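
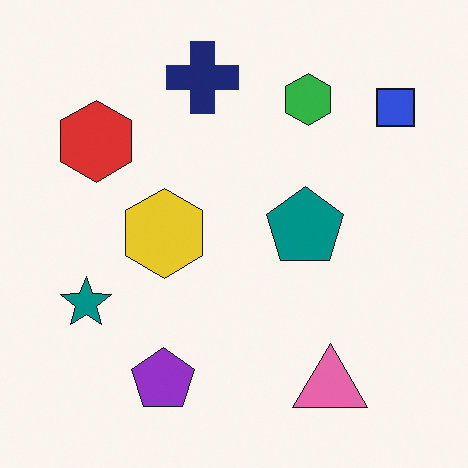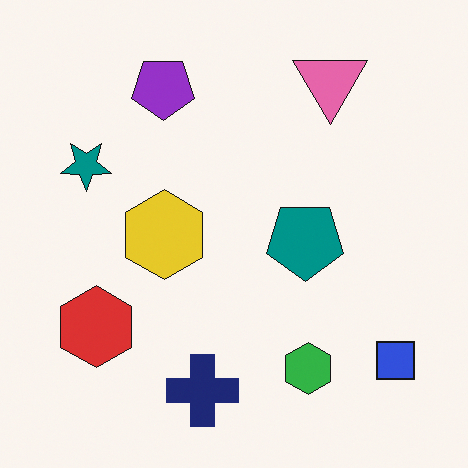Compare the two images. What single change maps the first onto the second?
It was flipped vertically (top ↔ bottom).

The navy cross is in the top of the first image and the bottom of the second — shapes on opposite sides of the horizontal midline have swapped in a mirror flip.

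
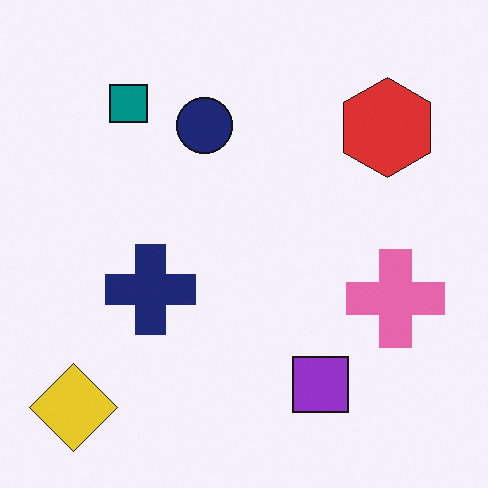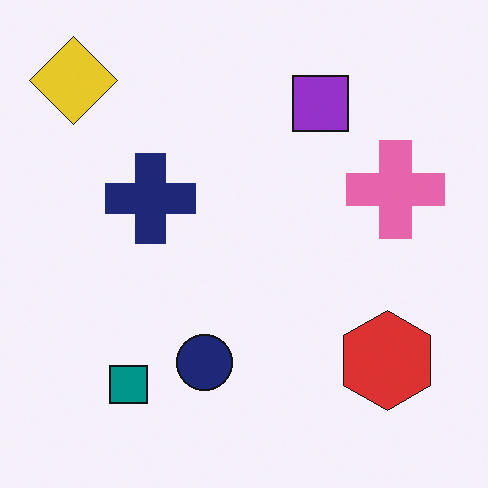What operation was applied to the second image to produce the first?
It was flipped vertically (top ↔ bottom).

The yellow diamond is in the top-left of the second image and the bottom-left of the first — shapes on opposite sides of the horizontal midline have swapped in a mirror flip.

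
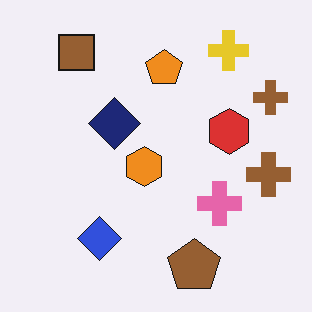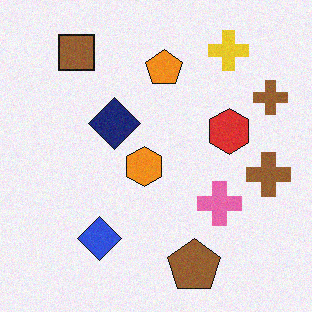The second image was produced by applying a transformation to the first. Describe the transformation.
Degraded with a light layer of grain.

Random speckle covers the whole image, including the flat background.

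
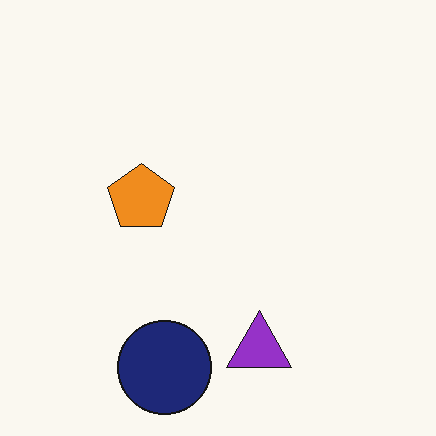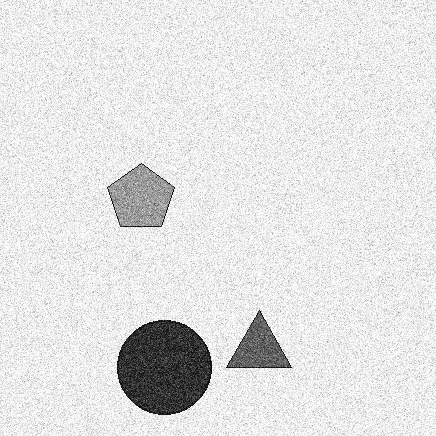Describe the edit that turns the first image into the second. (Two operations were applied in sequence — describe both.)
The second image is the first degraded with heavy additive noise, then converted to grayscale.

Random speckle covers the whole image, including the flat background. All color is removed — every shape is now a shade of grey.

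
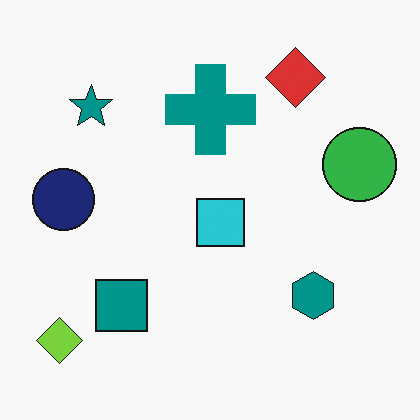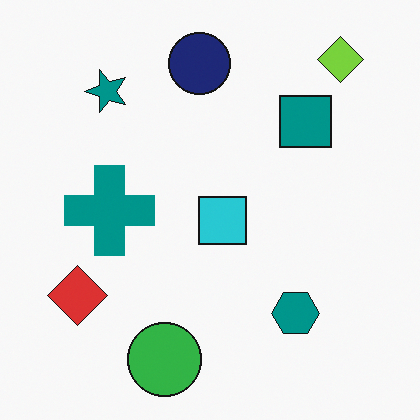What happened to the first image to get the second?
It was transposed (reflected across the top-left ↔ bottom-right diagonal).

Shapes have swapped their row and column positions — what was in the top-right is now in the bottom-left — a diagonal reflection.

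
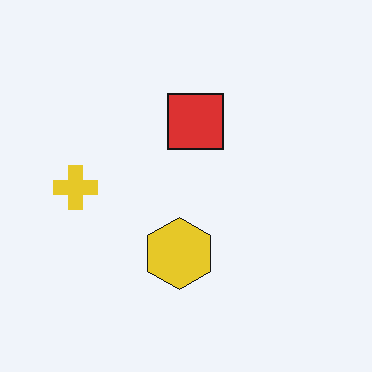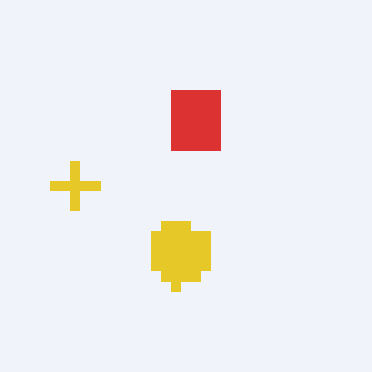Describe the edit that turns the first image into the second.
The second image is the first heavily pixelated into large blocks.

Shapes are reduced to large square blocks; fine edges and outlines are lost — a downscale-then-upscale (mosaic) effect.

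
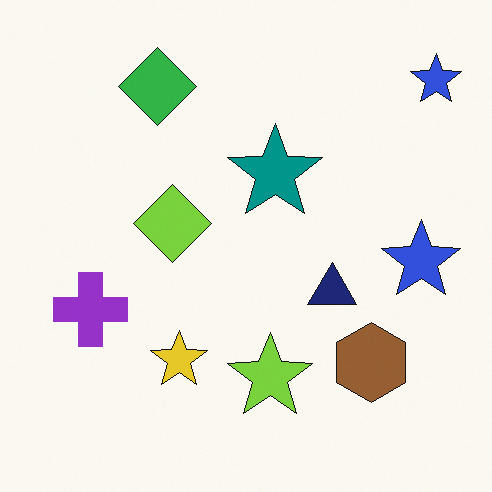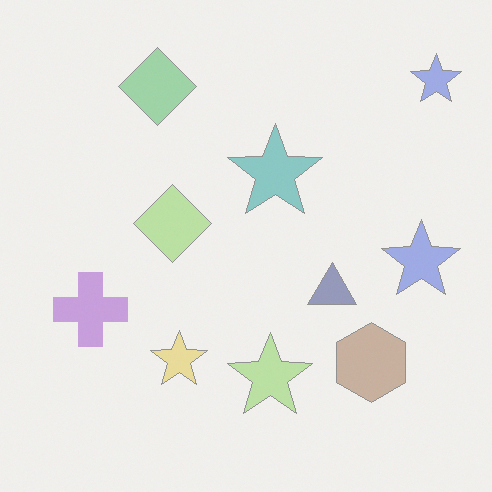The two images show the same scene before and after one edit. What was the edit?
The image was washed out (contrast reduced).

Tones are pushed toward mid-grey across the whole image — a global contrast change.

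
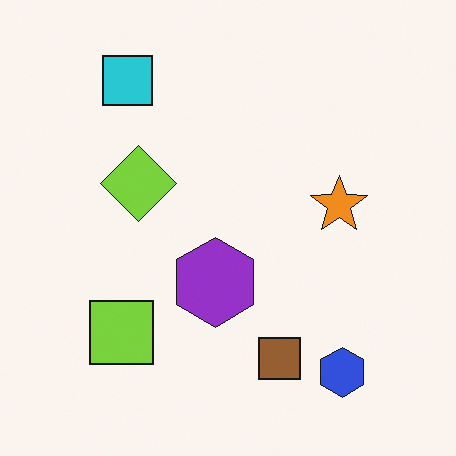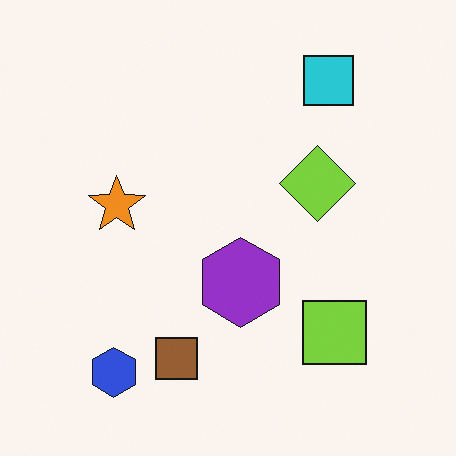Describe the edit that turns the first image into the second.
The transformation is: flipped horizontally (left ↔ right).

The blue hexagon is in the bottom-right of the first image and the bottom-left of the second — shapes on opposite sides of the vertical midline have swapped in a mirror flip.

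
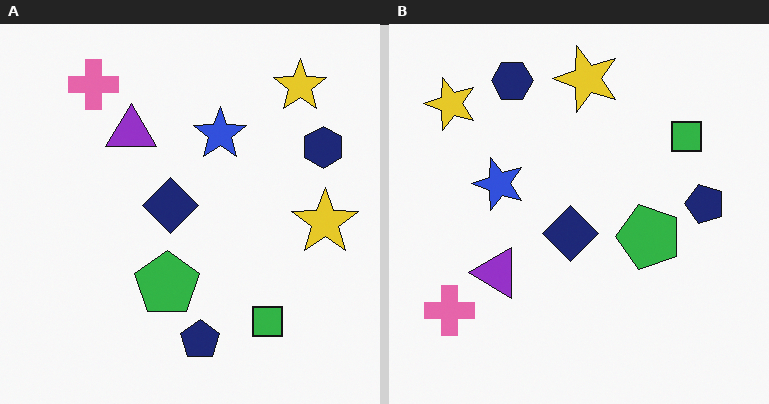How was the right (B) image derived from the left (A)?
This is the original image rotated 90° counter-clockwise.

The pink cross sits in the top-left of the left (A) image and the bottom-left of the right (B) — consistent with a whole-image 90° counter-clockwise rotation.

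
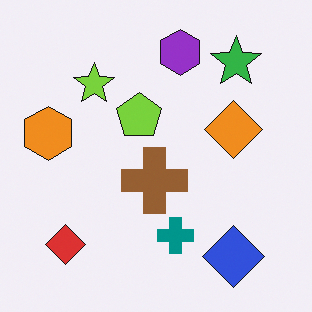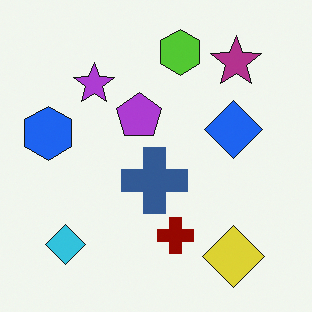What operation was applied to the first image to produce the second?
It was hue-shifted through roughly half the color wheel.

Every shape's color has rotated by the same amount around the hue wheel — a uniform hue shift.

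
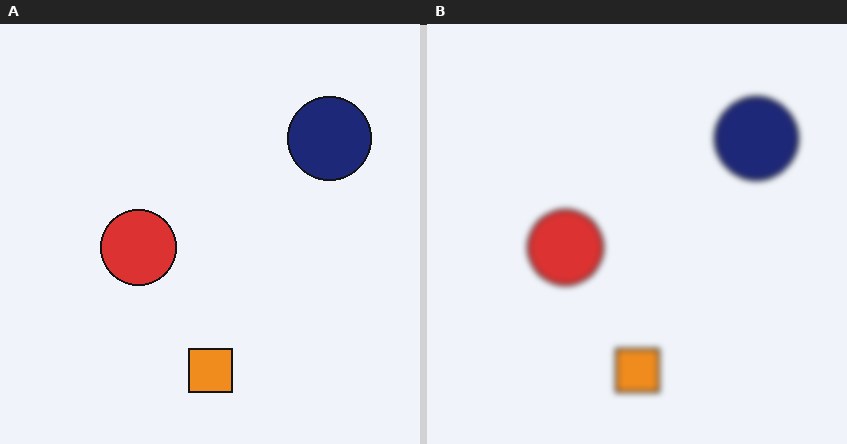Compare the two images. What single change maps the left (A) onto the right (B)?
Noticeably gaussian-blurred.

Shape edges and outlines are uniformly softened across the whole image.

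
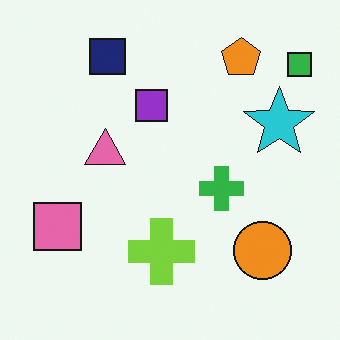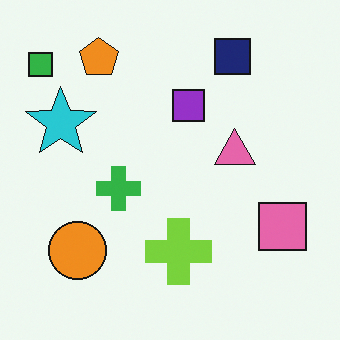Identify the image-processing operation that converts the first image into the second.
It was flipped horizontally (left ↔ right).

The green square is in the top-right of the first image and the top-left of the second — shapes on opposite sides of the vertical midline have swapped in a mirror flip.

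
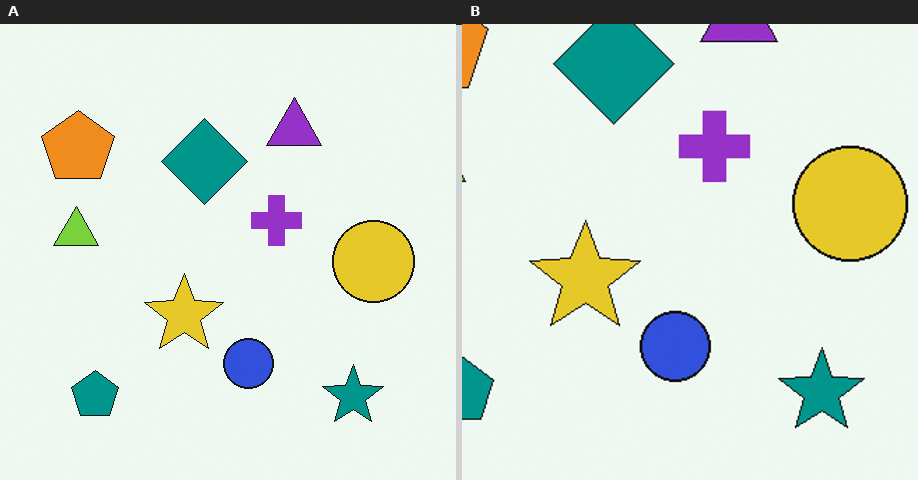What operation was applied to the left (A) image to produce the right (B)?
The image was cropped to a modestly smaller region and rescaled.

The visible shapes are larger and the field of view is narrower; shapes near the original edges may be partly or wholly outside the frame — a crop-and-rescale.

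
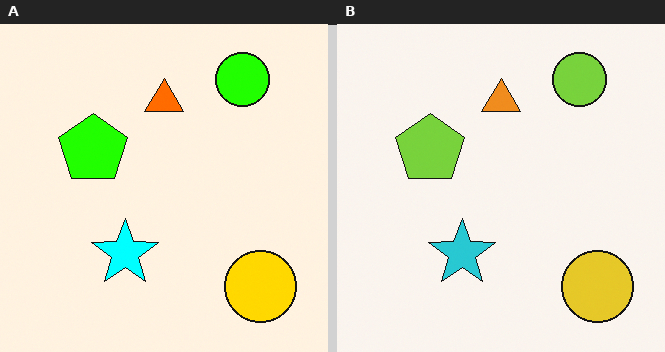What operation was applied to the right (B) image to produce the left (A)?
The transformation is: made much more vivid (saturation change).

All colors are more vivid — a global saturation change.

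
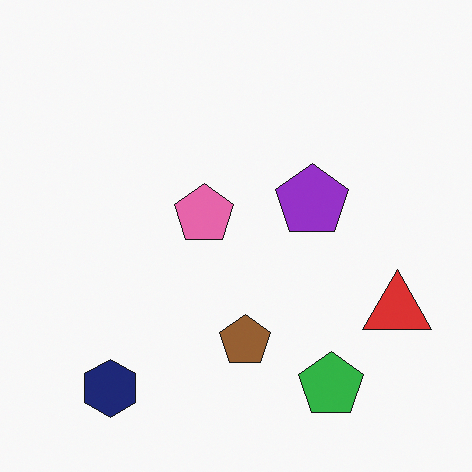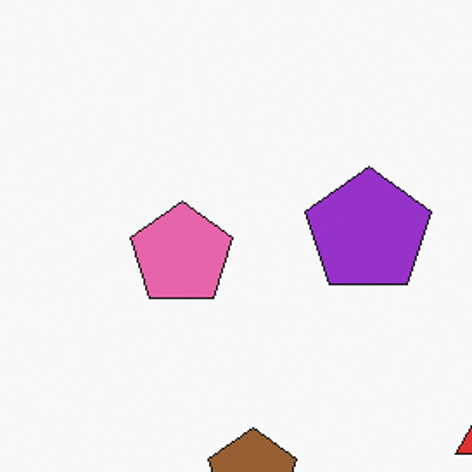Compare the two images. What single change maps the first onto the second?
The second image is the first cropped tightly and scaled back up.

The visible shapes are larger and the field of view is narrower; shapes near the original edges may be partly or wholly outside the frame — a crop-and-rescale.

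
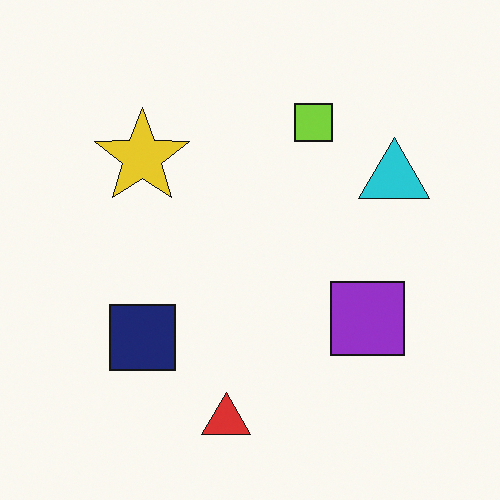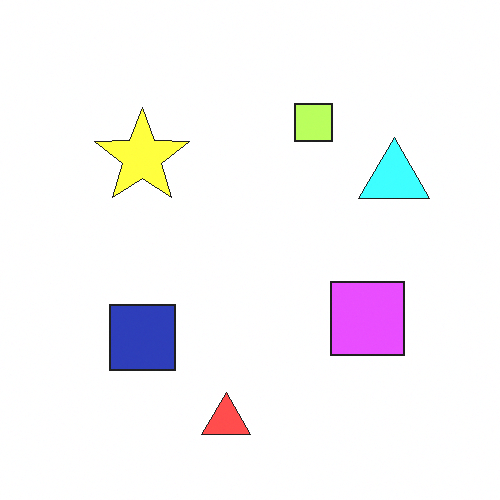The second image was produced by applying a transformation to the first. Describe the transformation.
The transformation is: noticeably brightened.

Every pixel — background and shapes alike — is uniformly brightened.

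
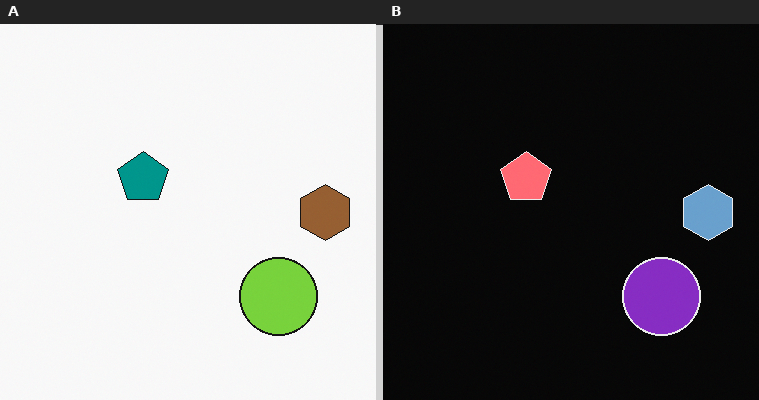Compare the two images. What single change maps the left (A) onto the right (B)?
It was color-inverted (negative).

The light background has become dark and every shape's color is its complement — a photographic negative.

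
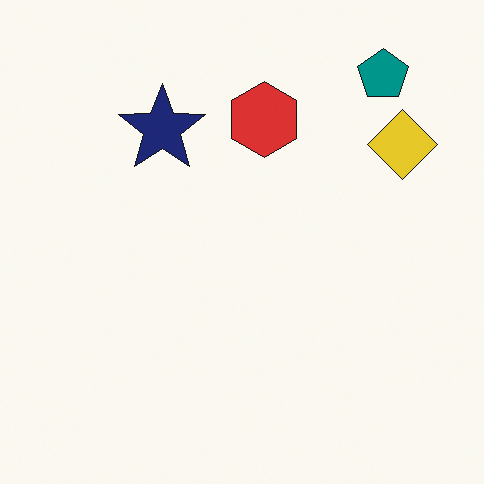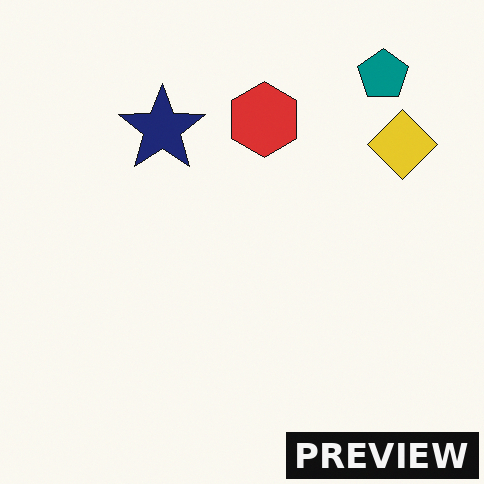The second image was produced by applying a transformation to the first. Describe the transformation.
The transformation is: watermarked with the text "PREVIEW" in the lower-right corner.

A dark label reading "PREVIEW" appears in the lower-right corner.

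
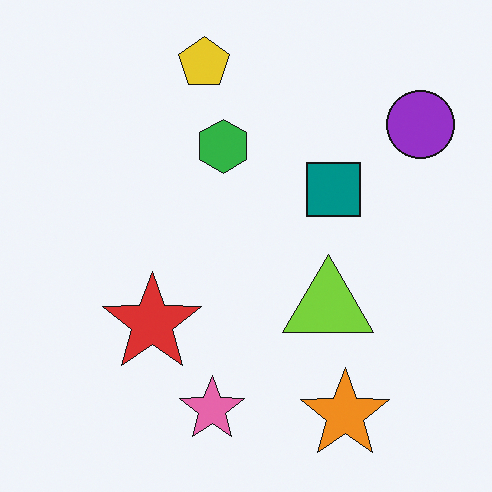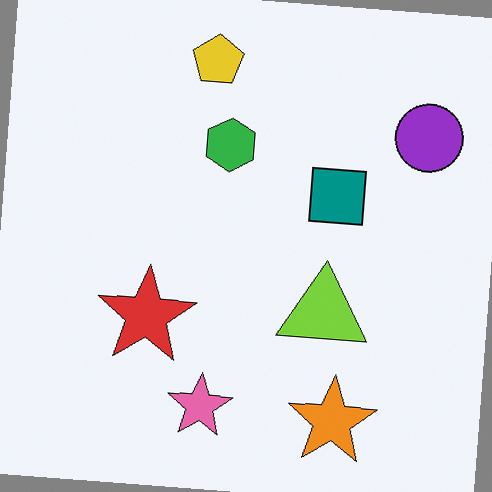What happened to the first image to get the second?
The transformation is: rotated clockwise by a few degrees.

Every shape is tilted by the same angle and the image corners show triangular fill wedges — a whole-image rotation by a non-right angle.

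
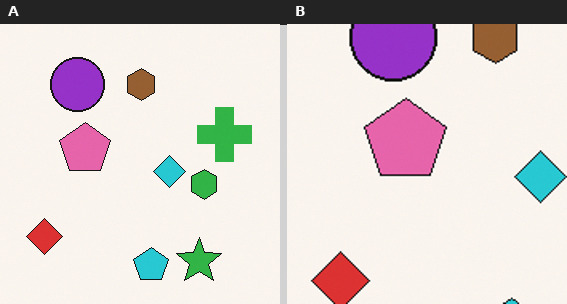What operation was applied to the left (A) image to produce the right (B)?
The right (B) image is the left (A) cropped to a modestly smaller region and rescaled.

The visible shapes are larger and the field of view is narrower; shapes near the original edges may be partly or wholly outside the frame — a crop-and-rescale.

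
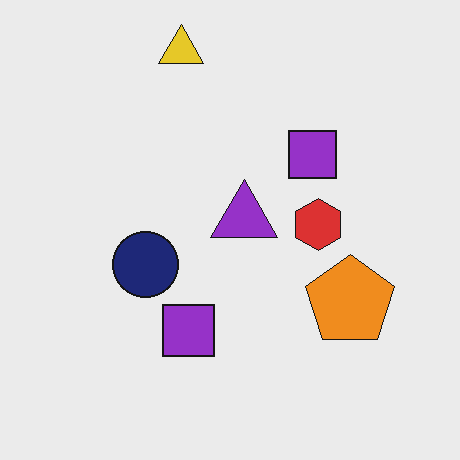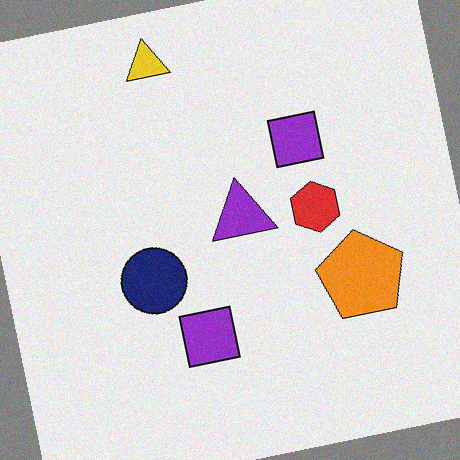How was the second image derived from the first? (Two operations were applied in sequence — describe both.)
It was rotated counter-clockwise by a few degrees, then degraded with a light layer of grain.

Every shape is tilted by the same angle and the image corners show triangular fill wedges — a whole-image rotation by a non-right angle. Random speckle covers the whole image, including the flat background.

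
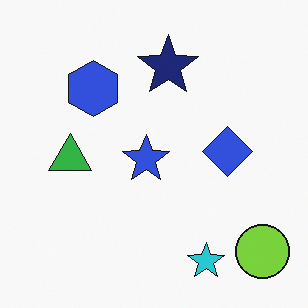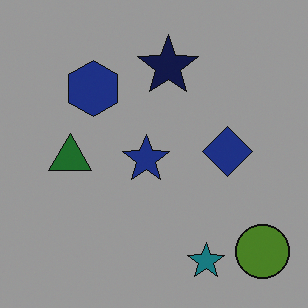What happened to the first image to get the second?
This is the original image substantially darkened.

Every pixel — background and shapes alike — is uniformly darkened.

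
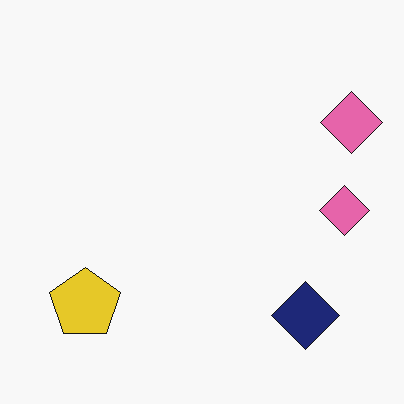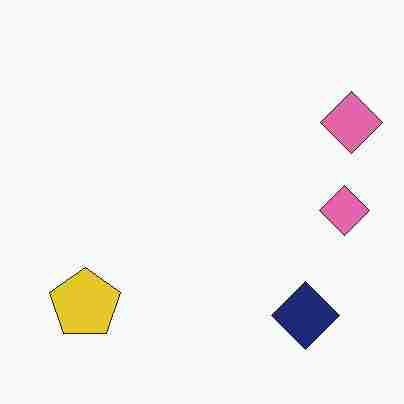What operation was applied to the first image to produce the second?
The image was heavily JPEG-compressed with obvious blocking artifacts.

Blocky 8×8 compression artifacts appear around shape edges and the flat background shows ringing — characteristic JPEG degradation.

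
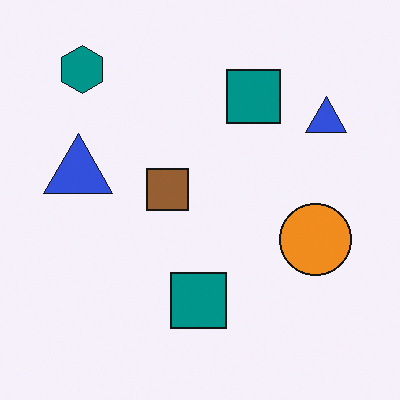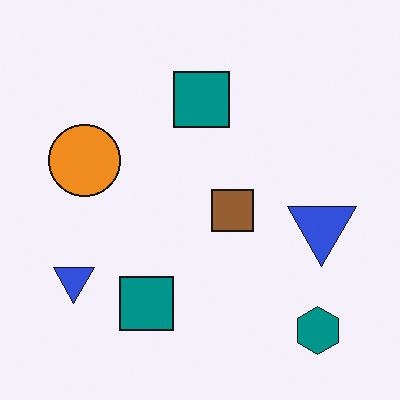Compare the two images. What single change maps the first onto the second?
This is the original image rotated 180°.

The teal hexagon sits in the top-left of the first image and the bottom-right of the second — consistent with a whole-image 180° rotation.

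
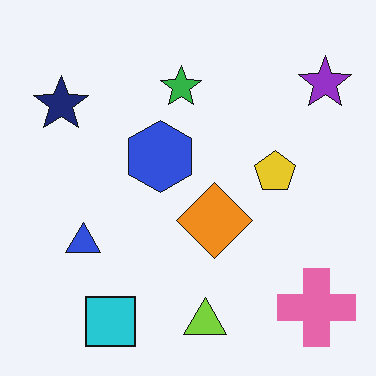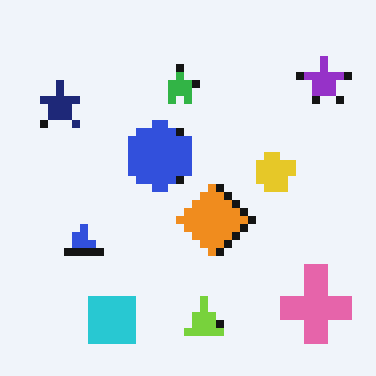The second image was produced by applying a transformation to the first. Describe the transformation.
The image was pixelated into visible square blocks.

Shapes are reduced to large square blocks; fine edges and outlines are lost — a downscale-then-upscale (mosaic) effect.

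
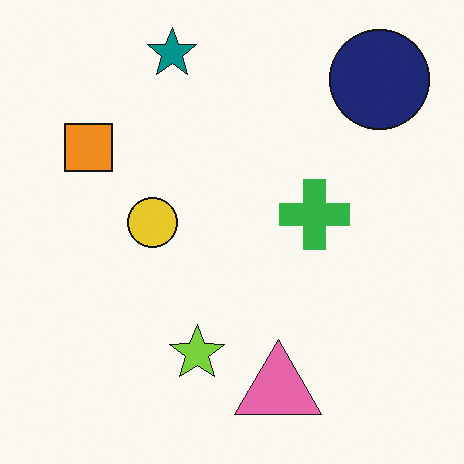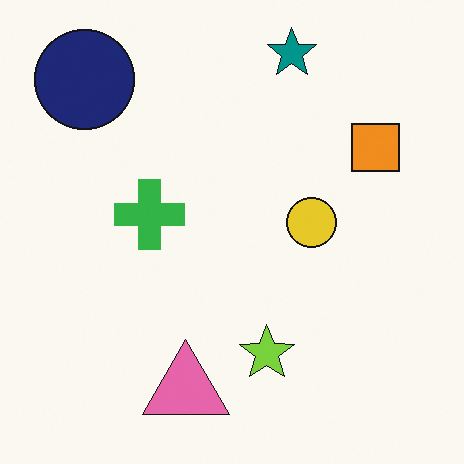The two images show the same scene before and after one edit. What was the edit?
This is the original image flipped horizontally (left ↔ right).

The navy circle is in the top-right of the first image and the top-left of the second — shapes on opposite sides of the vertical midline have swapped in a mirror flip.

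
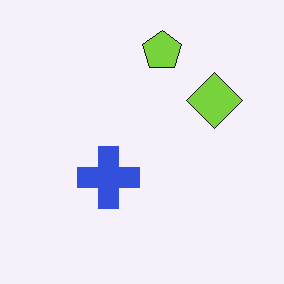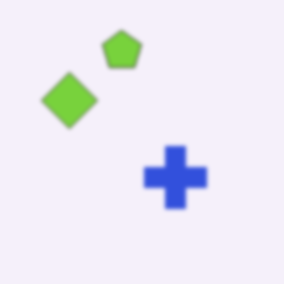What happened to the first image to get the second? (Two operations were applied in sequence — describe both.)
The image was slightly softened, then flipped horizontally (left ↔ right).

Shape edges and outlines are uniformly softened across the whole image. The lime diamond is in the right of the first image and the left of the second — shapes on opposite sides of the vertical midline have swapped in a mirror flip.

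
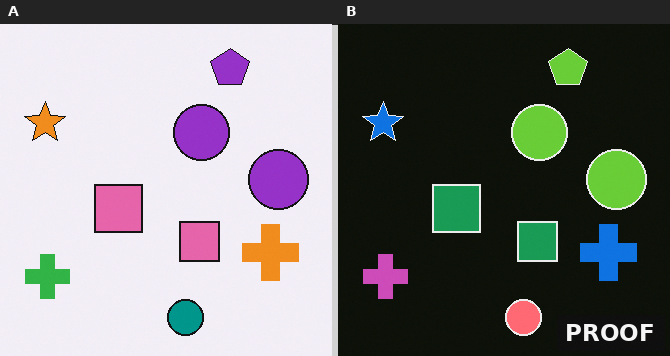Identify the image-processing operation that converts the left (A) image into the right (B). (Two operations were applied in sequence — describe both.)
It was color-inverted (negative), then watermarked with the text "PROOF" in the lower-right corner.

The light background has become dark and every shape's color is its complement — a photographic negative. A dark label reading "PROOF" appears in the lower-right corner.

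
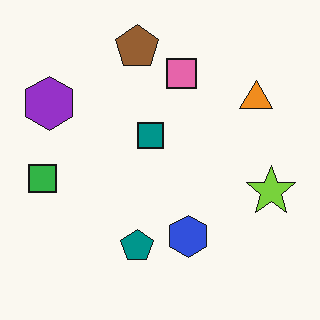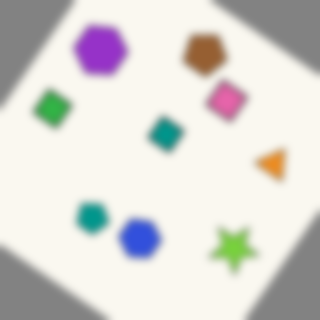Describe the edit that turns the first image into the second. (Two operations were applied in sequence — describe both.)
Rotated clockwise by a large amount — several tens of degrees, then noticeably gaussian-blurred.

Every shape is tilted by the same angle and the image corners show triangular fill wedges — a whole-image rotation by a non-right angle. Shape edges and outlines are uniformly softened across the whole image.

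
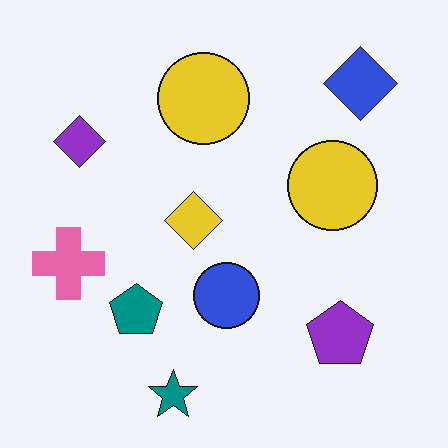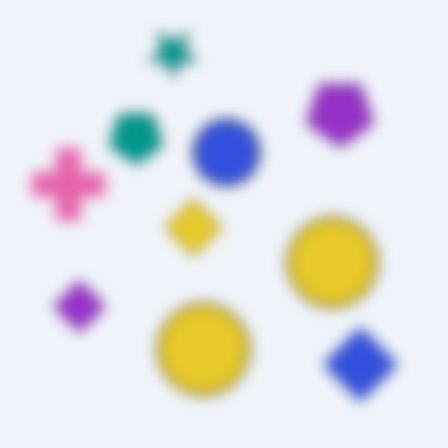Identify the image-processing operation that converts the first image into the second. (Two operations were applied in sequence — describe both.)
The second image is the first heavily blurred, then flipped vertically (top ↔ bottom).

Shape edges and outlines are uniformly softened across the whole image. The teal star is in the bottom of the first image and the top of the second — shapes on opposite sides of the horizontal midline have swapped in a mirror flip.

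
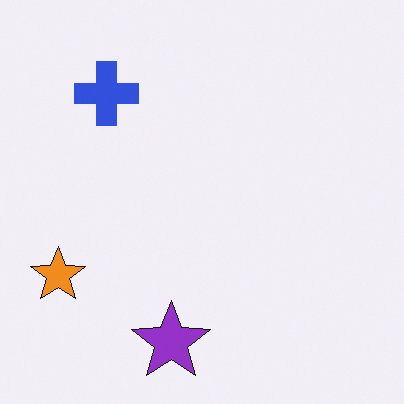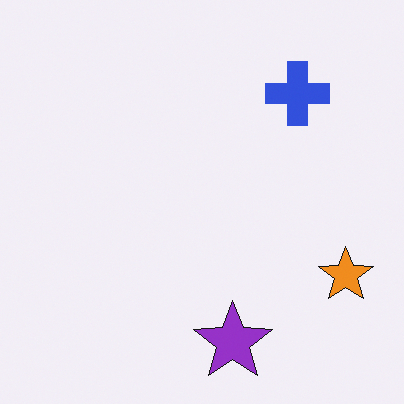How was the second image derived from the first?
The transformation is: flipped horizontally (left ↔ right).

The orange star is in the bottom-left of the first image and the bottom-right of the second — shapes on opposite sides of the vertical midline have swapped in a mirror flip.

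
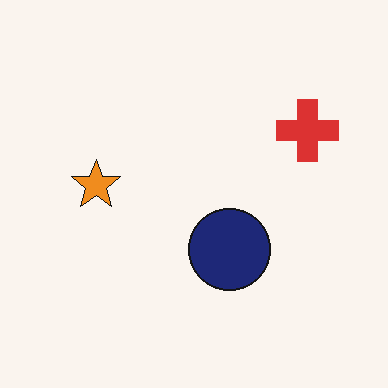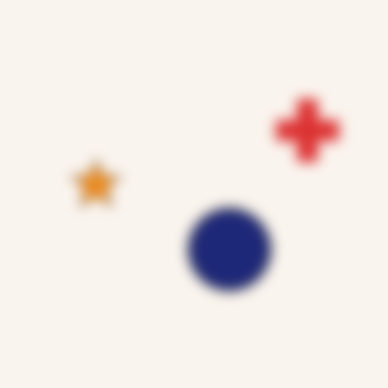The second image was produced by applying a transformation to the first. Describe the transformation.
The image was strongly gaussian-blurred.

Shape edges and outlines are uniformly softened across the whole image.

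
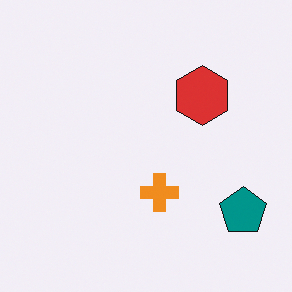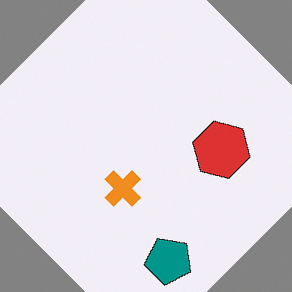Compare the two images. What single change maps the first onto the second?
The transformation is: rotated clockwise by a large amount — several tens of degrees.

Every shape is tilted by the same angle and the image corners show triangular fill wedges — a whole-image rotation by a non-right angle.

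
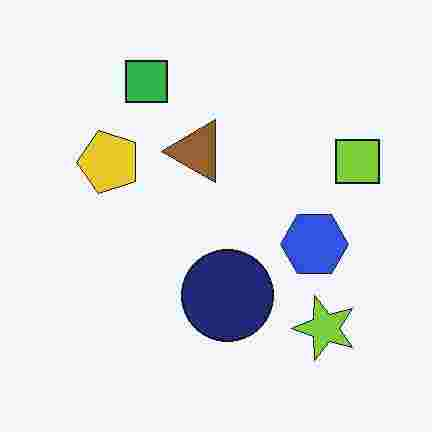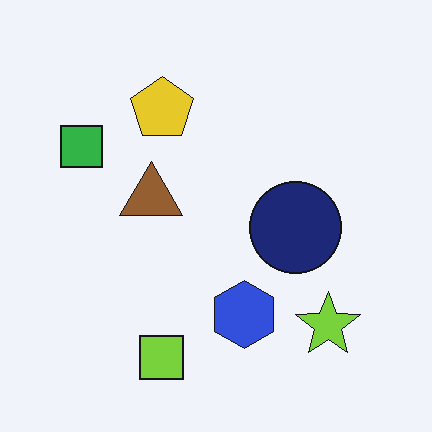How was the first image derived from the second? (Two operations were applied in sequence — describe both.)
Transposed (reflected across the top-left ↔ bottom-right diagonal), then heavily JPEG-compressed with obvious blocking artifacts.

Shapes have swapped their row and column positions — what was in the top-right is now in the bottom-left — a diagonal reflection. Blocky 8×8 compression artifacts appear around shape edges and the flat background shows ringing — characteristic JPEG degradation.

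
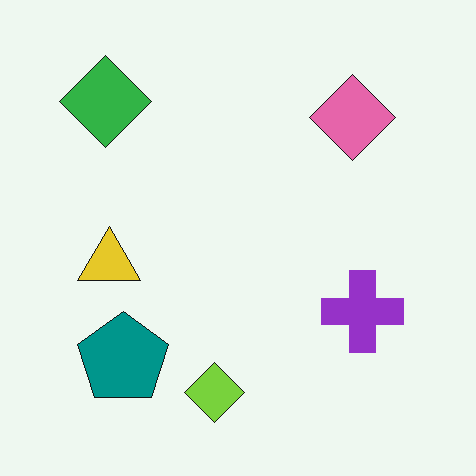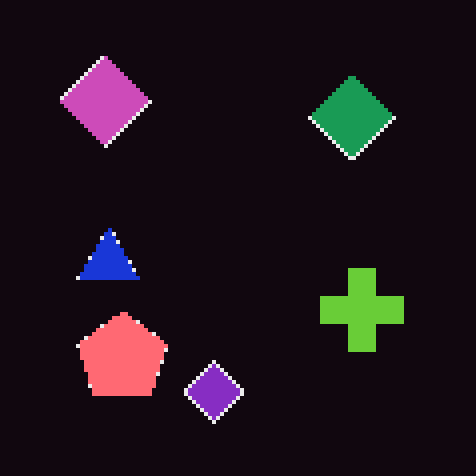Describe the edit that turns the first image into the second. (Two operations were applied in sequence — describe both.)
The transformation is: color-inverted (negative), then lightly pixelated (a mild mosaic effect).

The light background has become dark and every shape's color is its complement — a photographic negative. Shapes are reduced to large square blocks; fine edges and outlines are lost — a downscale-then-upscale (mosaic) effect.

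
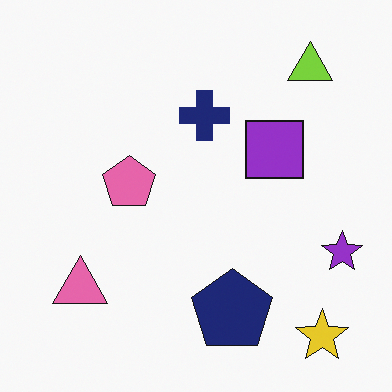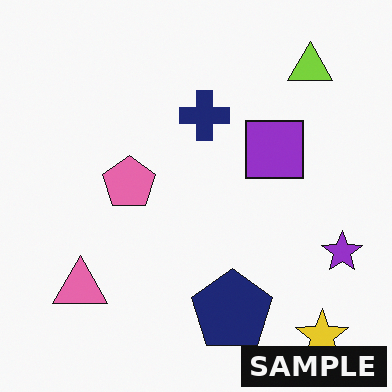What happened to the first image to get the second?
The second image is the first watermarked with the text "SAMPLE" in the lower-right corner.

A dark label reading "SAMPLE" appears in the lower-right corner.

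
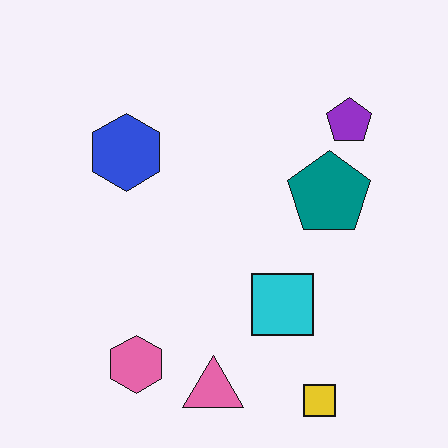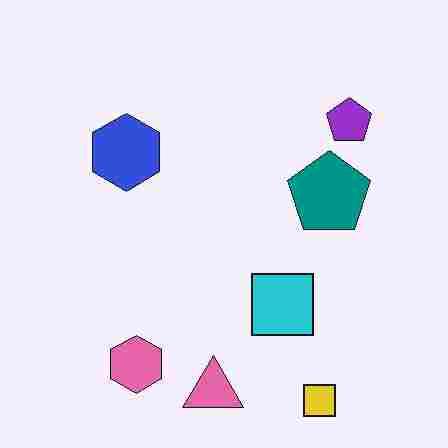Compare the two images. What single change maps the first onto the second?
This is the original image heavily JPEG-compressed with obvious blocking artifacts.

Blocky 8×8 compression artifacts appear around shape edges and the flat background shows ringing — characteristic JPEG degradation.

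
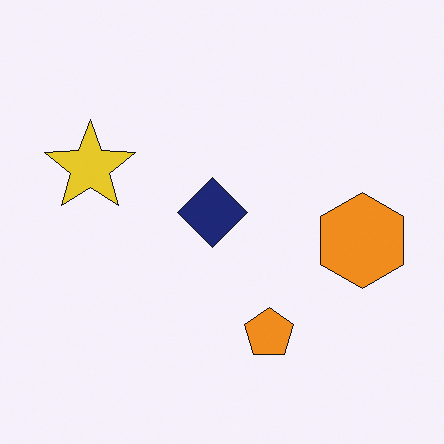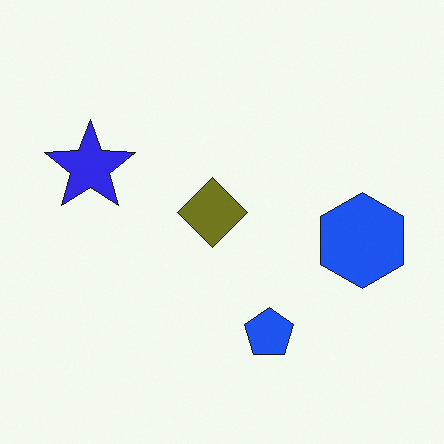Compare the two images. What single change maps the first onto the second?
Hue-shifted by a large amount.

Every shape's color has rotated by the same amount around the hue wheel — a uniform hue shift.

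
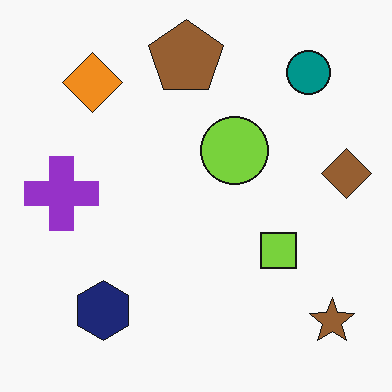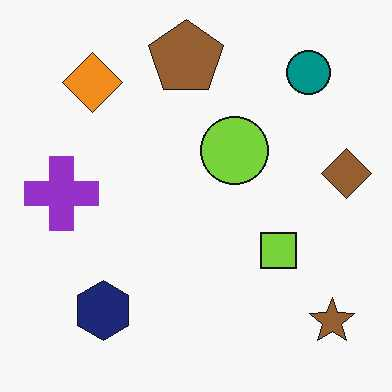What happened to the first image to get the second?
JPEG-compressed with visible artifacts.

Blocky 8×8 compression artifacts appear around shape edges and the flat background shows ringing — characteristic JPEG degradation.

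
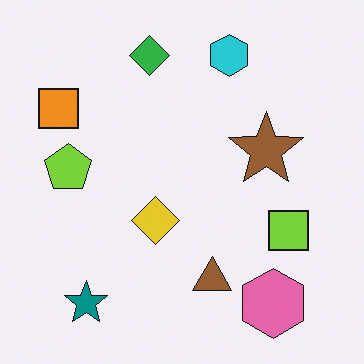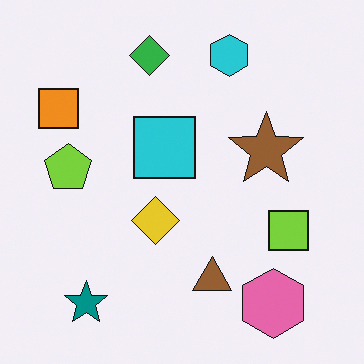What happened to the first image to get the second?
The transformation is: overlaid with an additional cyan square.

A cyan square appears in the second image that is absent from the first.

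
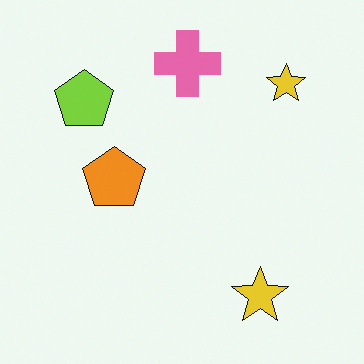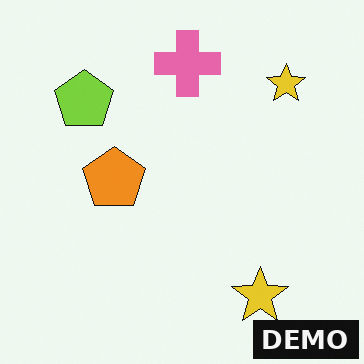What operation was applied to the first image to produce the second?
The image was watermarked with the text "DEMO" in the lower-right corner.

A dark label reading "DEMO" appears in the lower-right corner.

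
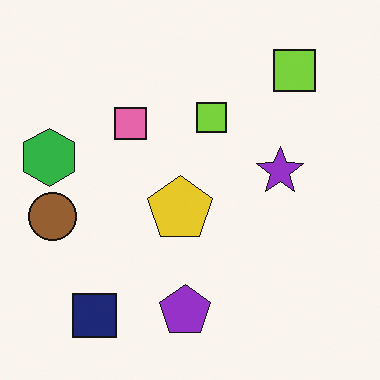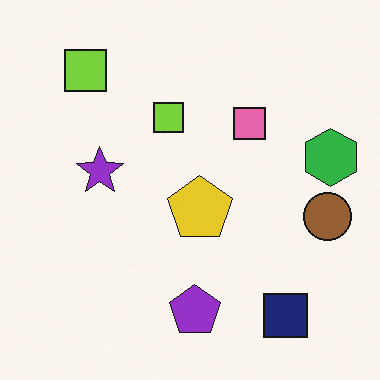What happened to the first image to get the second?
It was flipped horizontally (left ↔ right).

The green hexagon is in the left of the first image and the right of the second — shapes on opposite sides of the vertical midline have swapped in a mirror flip.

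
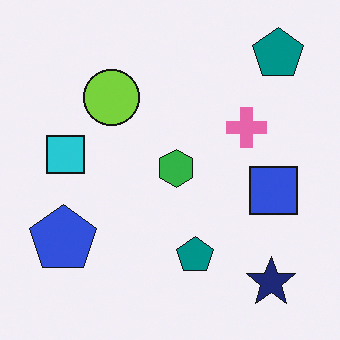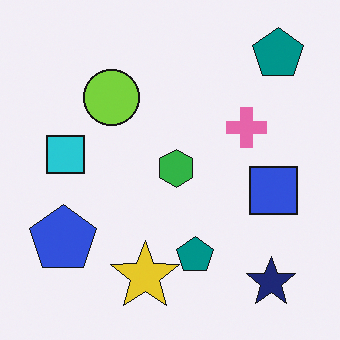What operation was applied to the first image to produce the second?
The second image is the first overlaid with an additional yellow star.

A yellow star appears in the second image that is absent from the first.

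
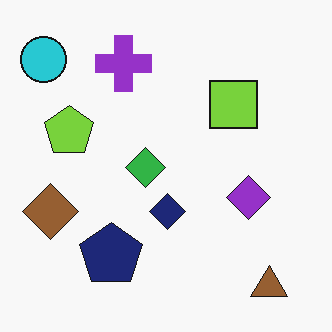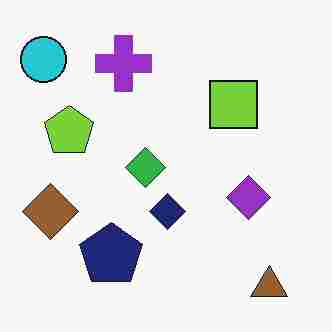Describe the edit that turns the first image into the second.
This is the original image degraded with heavy JPEG compression.

Blocky 8×8 compression artifacts appear around shape edges and the flat background shows ringing — characteristic JPEG degradation.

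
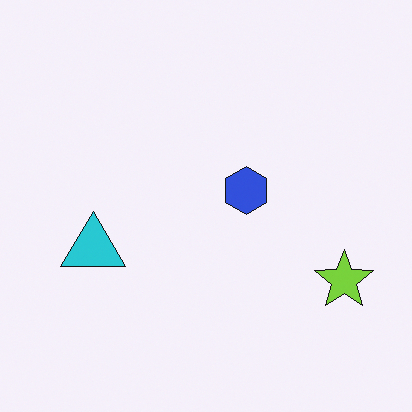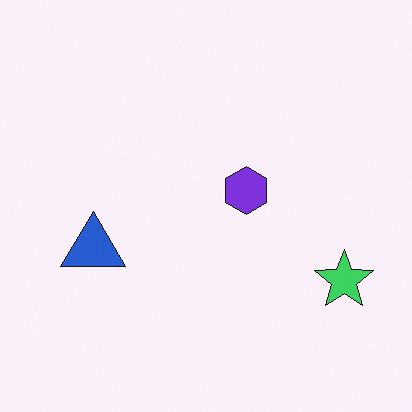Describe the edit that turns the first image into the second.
Hue-shifted by a small amount.

Every shape's color has rotated by the same amount around the hue wheel — a uniform hue shift.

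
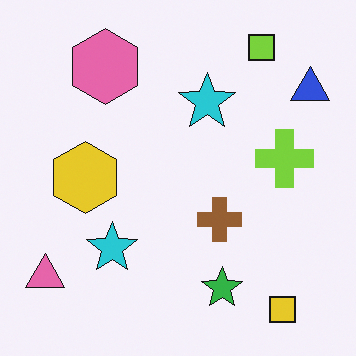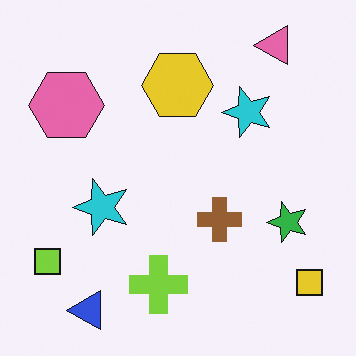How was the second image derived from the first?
This is the original image transposed (reflected across the top-left ↔ bottom-right diagonal).

Shapes have swapped their row and column positions — what was in the top-right is now in the bottom-left — a diagonal reflection.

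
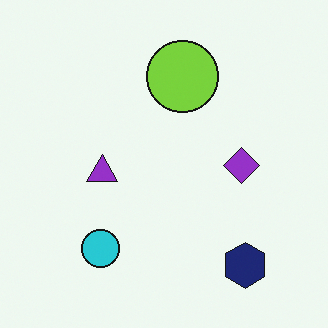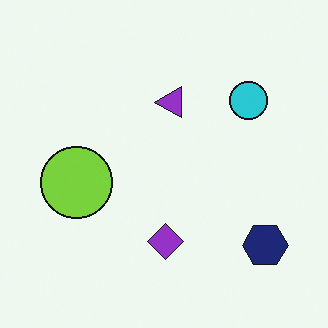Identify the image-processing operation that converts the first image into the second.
It was transposed (reflected across the top-left ↔ bottom-right diagonal).

Shapes have swapped their row and column positions — what was in the top-right is now in the bottom-left — a diagonal reflection.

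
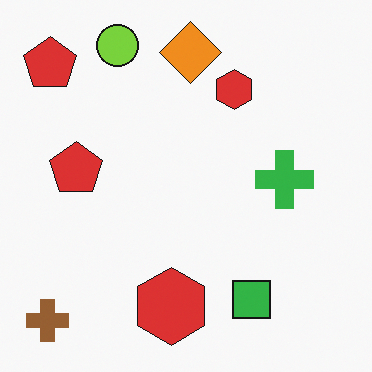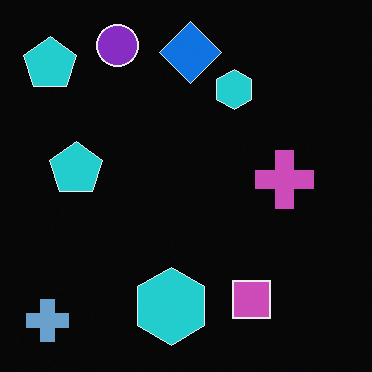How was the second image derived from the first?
The image was color-inverted (negative).

The light background has become dark and every shape's color is its complement — a photographic negative.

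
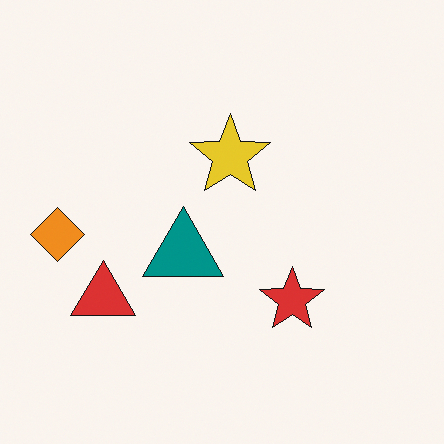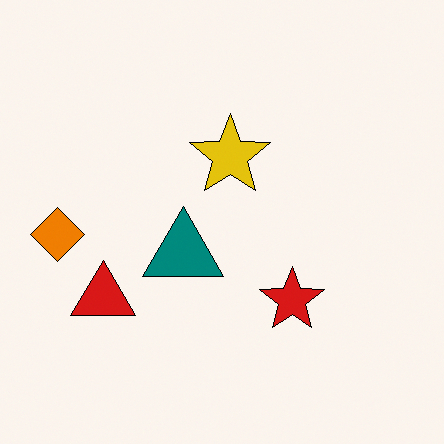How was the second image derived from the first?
The image was given slightly increased contrast.

Tones are pushed away from mid-grey across the whole image — a global contrast change.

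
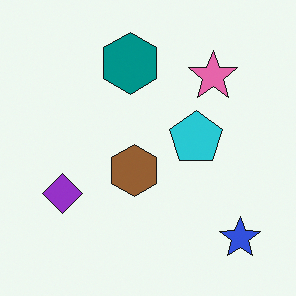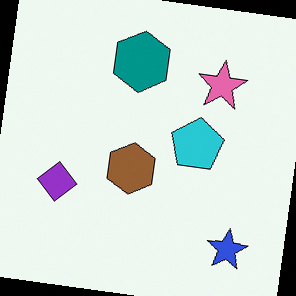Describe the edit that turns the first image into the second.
It was rotated clockwise by a slight angle.

Every shape is tilted by the same angle and the image corners show triangular fill wedges — a whole-image rotation by a non-right angle.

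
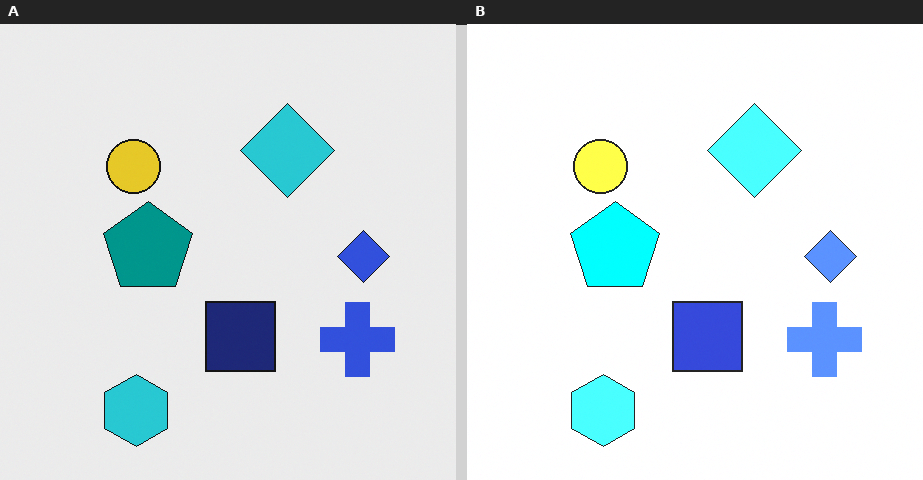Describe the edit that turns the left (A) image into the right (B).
Noticeably brightened.

Every pixel — background and shapes alike — is uniformly brightened.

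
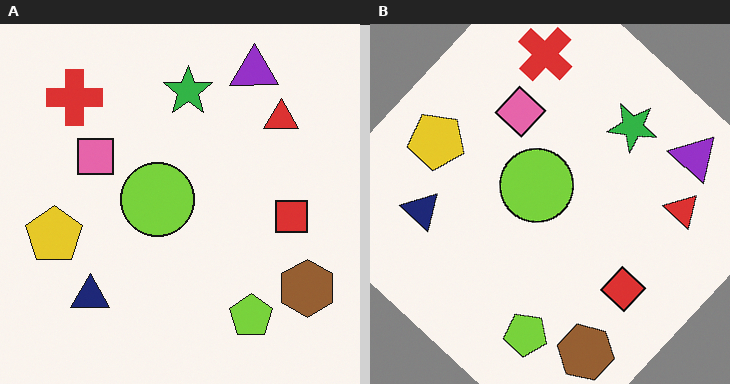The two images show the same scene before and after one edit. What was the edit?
The right (B) image is the left (A) rotated clockwise by a large amount — several tens of degrees.

Every shape is tilted by the same angle and the image corners show triangular fill wedges — a whole-image rotation by a non-right angle.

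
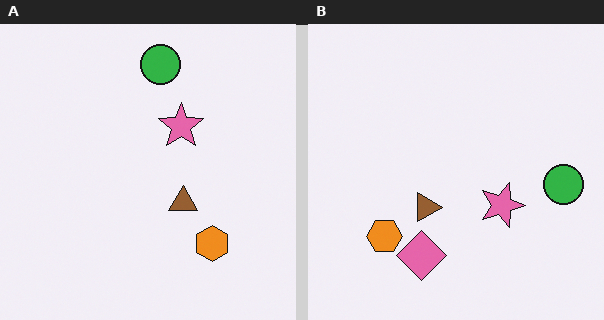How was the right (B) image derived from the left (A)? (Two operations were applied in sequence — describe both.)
This is the original image rotated 90° clockwise, then overlaid with an additional pink diamond.

The green circle sits in the top of the left (A) image and the right of the right (B) — consistent with a whole-image 90° clockwise rotation. A pink diamond appears in the right (B) image that is absent from the left (A).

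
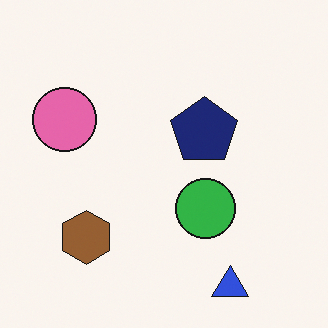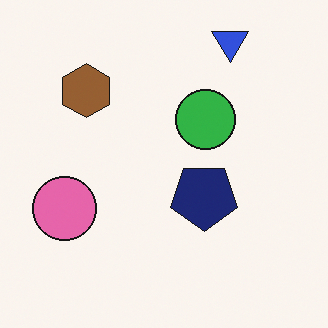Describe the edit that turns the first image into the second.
The transformation is: flipped vertically (top ↔ bottom).

The blue triangle is in the bottom-right of the first image and the top-right of the second — shapes on opposite sides of the horizontal midline have swapped in a mirror flip.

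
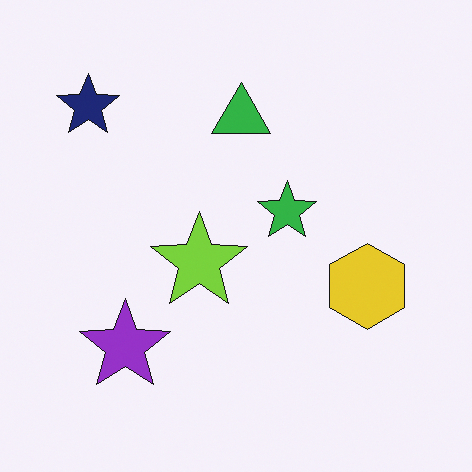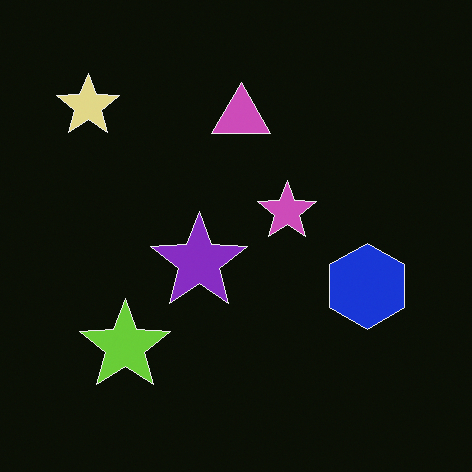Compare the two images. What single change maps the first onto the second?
It was color-inverted (negative).

The light background has become dark and every shape's color is its complement — a photographic negative.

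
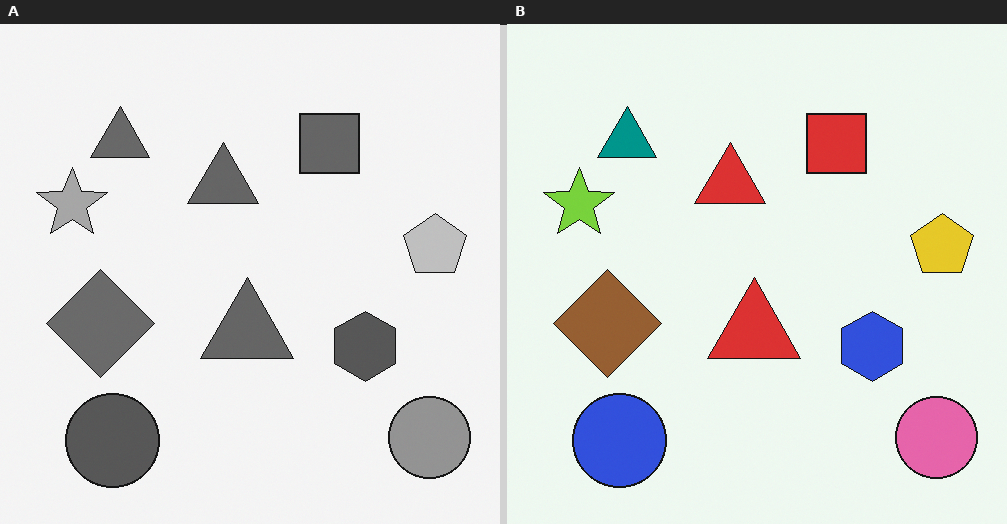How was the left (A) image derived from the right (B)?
The left (A) image is the right (B) converted to grayscale.

All color is removed — every shape is now a shade of grey.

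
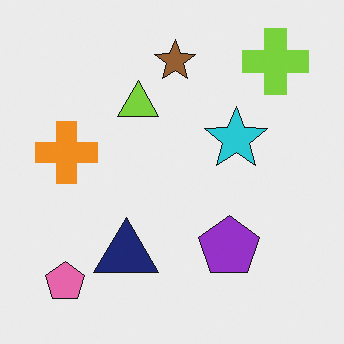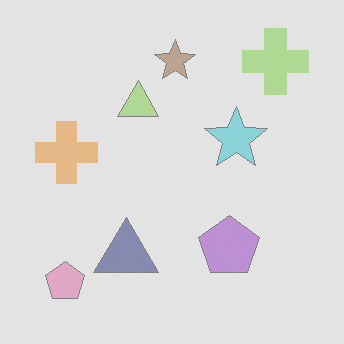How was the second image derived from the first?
Given much lower contrast.

Tones are pushed toward mid-grey across the whole image — a global contrast change.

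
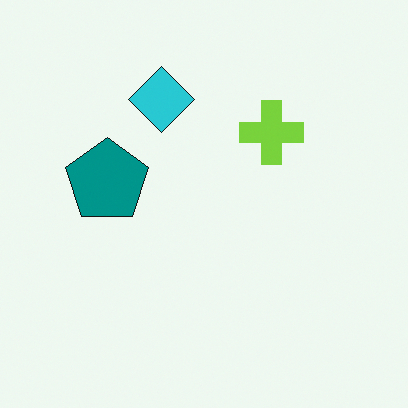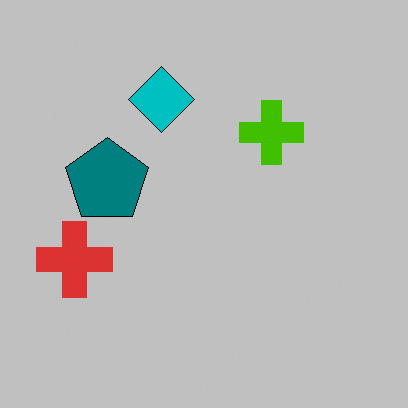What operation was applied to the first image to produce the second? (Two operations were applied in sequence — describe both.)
The image was heavily posterized to just a handful of flat colors, then overlaid with an additional red cross.

Each flat color has snapped to a coarser quantized level — most visibly, the near-white background has dropped to a flat grey. A red cross appears in the second image that is absent from the first.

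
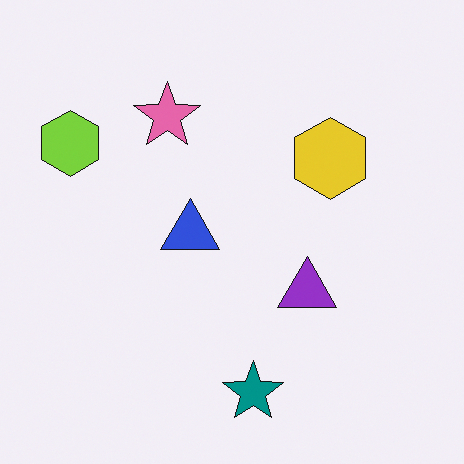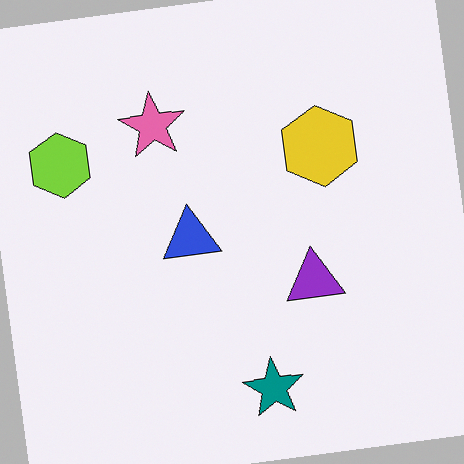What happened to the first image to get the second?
The transformation is: rotated counter-clockwise by a slight angle.

Every shape is tilted by the same angle and the image corners show triangular fill wedges — a whole-image rotation by a non-right angle.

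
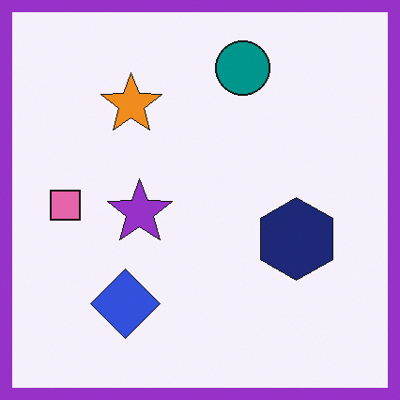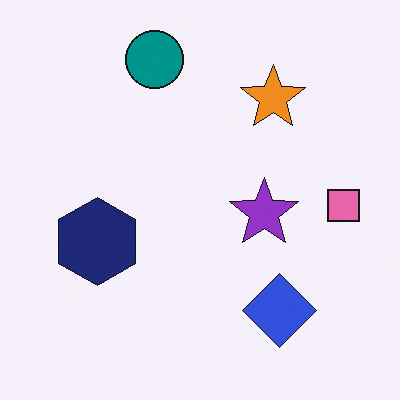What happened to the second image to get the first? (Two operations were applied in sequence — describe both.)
The transformation is: flipped horizontally (left ↔ right), then framed with a purple border.

The pink square is in the right of the second image and the left of the first — shapes on opposite sides of the vertical midline have swapped in a mirror flip. A solid purple frame runs around the edge of the first image, with the content slightly shrunk inside it.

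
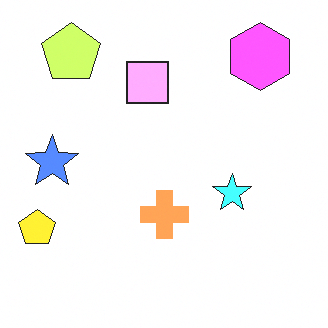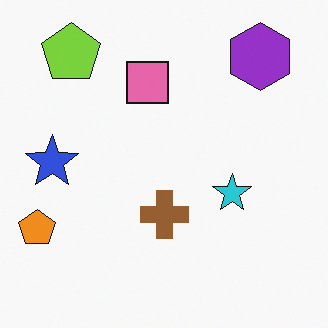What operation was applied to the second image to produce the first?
The image was noticeably brightened.

Every pixel — background and shapes alike — is uniformly brightened.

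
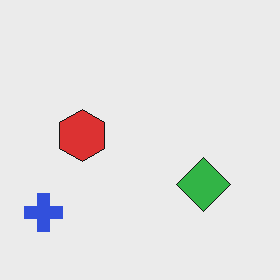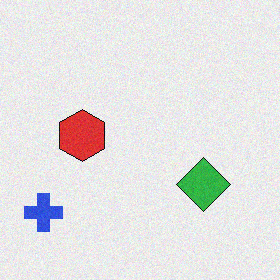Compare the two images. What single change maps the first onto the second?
It was degraded with light additive noise.

Random speckle covers the whole image, including the flat background.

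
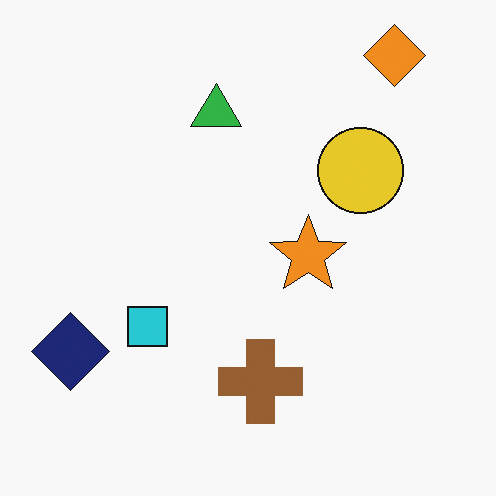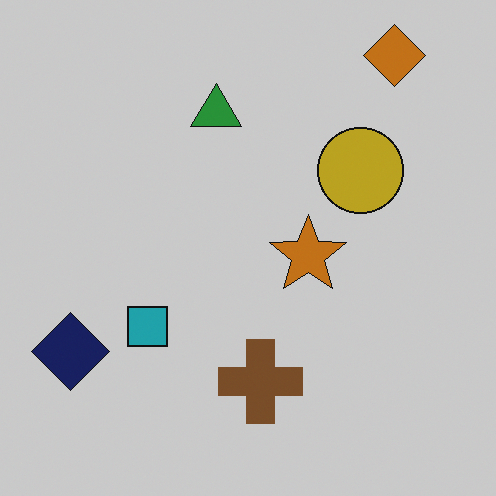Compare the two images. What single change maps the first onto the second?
The image was slightly darkened.

Every pixel — background and shapes alike — is uniformly darkened.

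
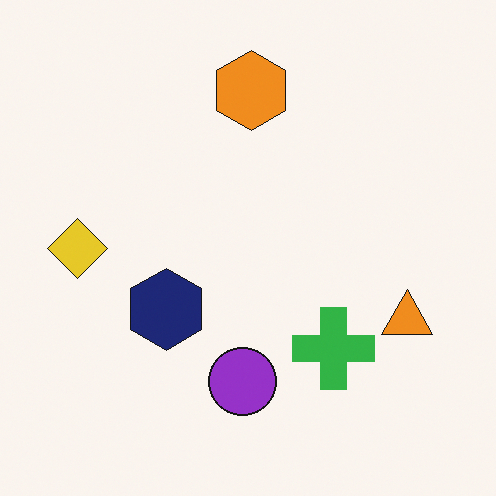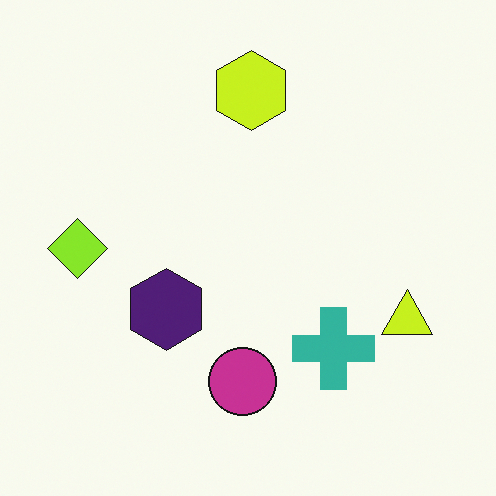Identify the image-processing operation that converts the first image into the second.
The transformation is: hue-shifted by a small amount.

Every shape's color has rotated by the same amount around the hue wheel — a uniform hue shift.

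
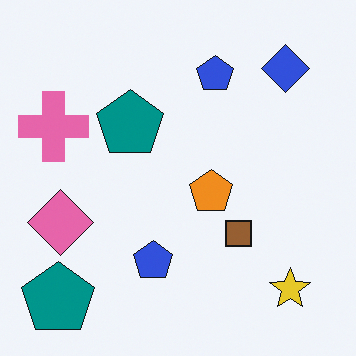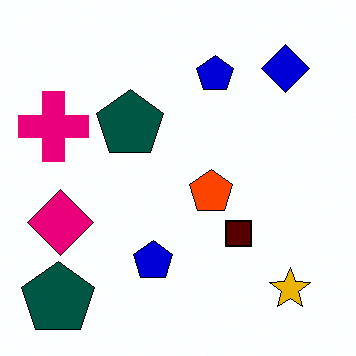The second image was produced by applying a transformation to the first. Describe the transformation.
The transformation is: boosted in contrast.

Tones are pushed away from mid-grey across the whole image — a global contrast change.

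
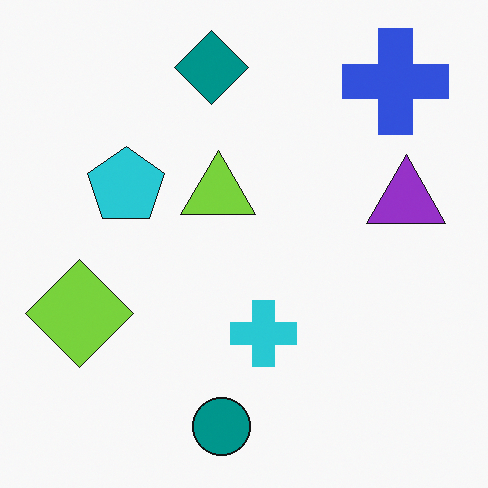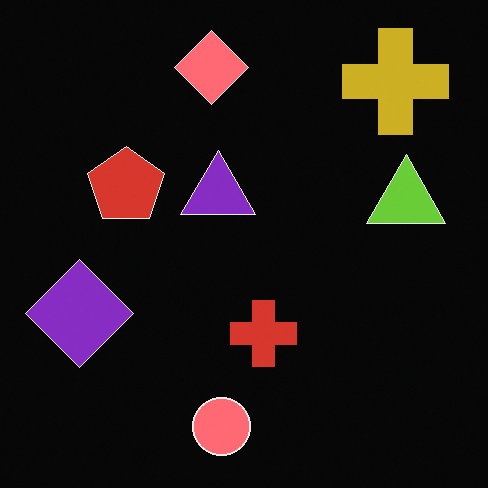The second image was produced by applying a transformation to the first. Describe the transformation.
This is the original image color-inverted (negative).

The light background has become dark and every shape's color is its complement — a photographic negative.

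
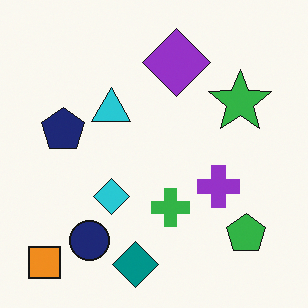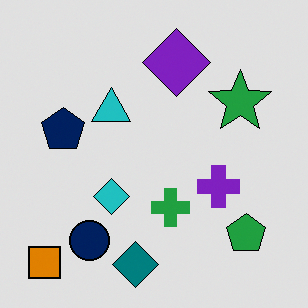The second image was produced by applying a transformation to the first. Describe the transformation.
The transformation is: posterized to a reduced palette.

Each flat color has snapped to a coarser quantized level — most visibly, the near-white background has dropped to a flat grey.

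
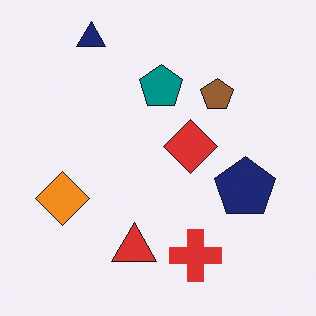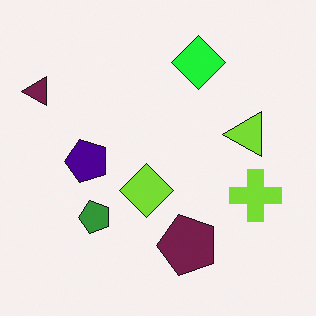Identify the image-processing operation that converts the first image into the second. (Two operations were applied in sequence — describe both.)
It was transposed (reflected across the top-left ↔ bottom-right diagonal), then hue-shifted by a moderate amount.

Shapes have swapped their row and column positions — what was in the top-right is now in the bottom-left — a diagonal reflection. Every shape's color has rotated by the same amount around the hue wheel — a uniform hue shift.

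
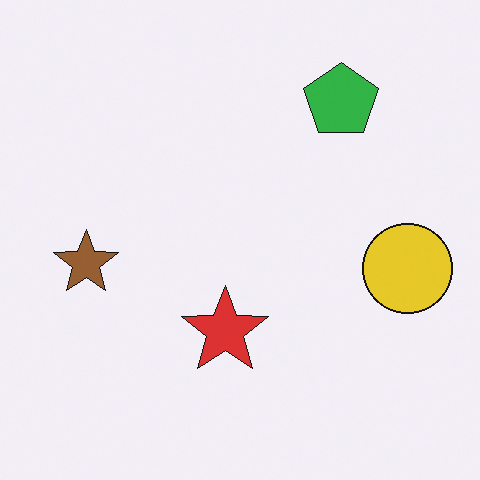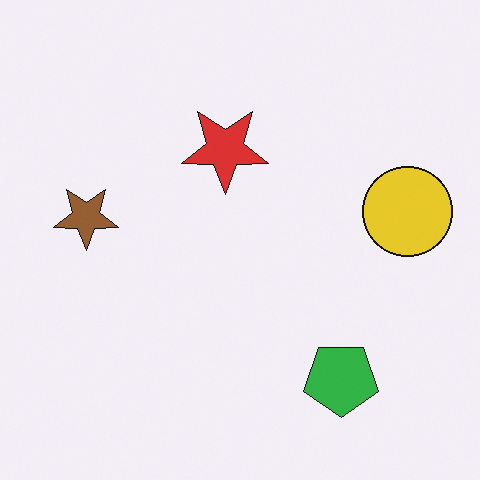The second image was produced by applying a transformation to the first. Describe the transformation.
It was flipped vertically (top ↔ bottom).

The green pentagon is in the top-right of the first image and the bottom-right of the second — shapes on opposite sides of the horizontal midline have swapped in a mirror flip.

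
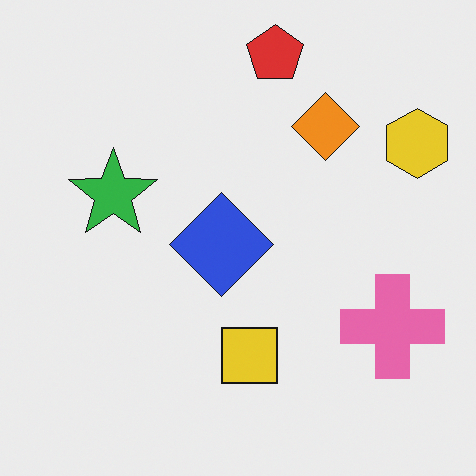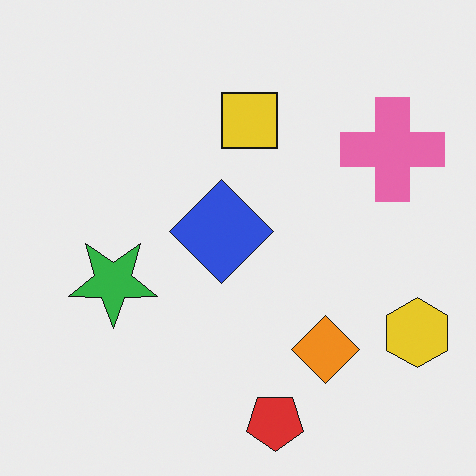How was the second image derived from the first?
This is the original image flipped vertically (top ↔ bottom).

The red pentagon is in the top of the first image and the bottom of the second — shapes on opposite sides of the horizontal midline have swapped in a mirror flip.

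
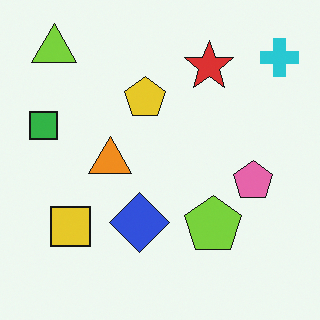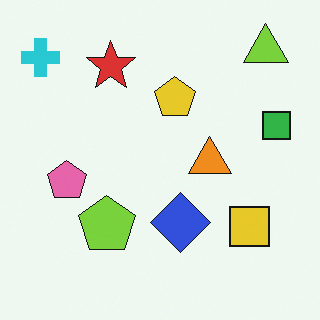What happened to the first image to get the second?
Flipped horizontally (left ↔ right).

The cyan cross is in the top-right of the first image and the top-left of the second — shapes on opposite sides of the vertical midline have swapped in a mirror flip.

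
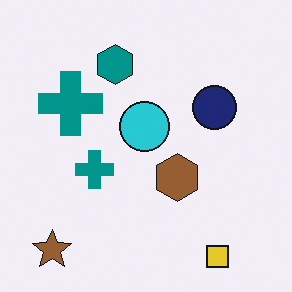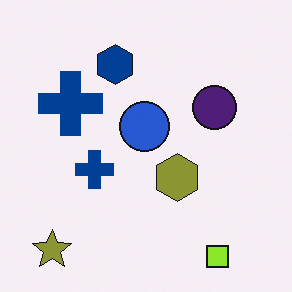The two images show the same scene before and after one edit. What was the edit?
It was hue-shifted by a small amount.

Every shape's color has rotated by the same amount around the hue wheel — a uniform hue shift.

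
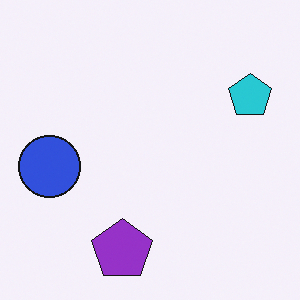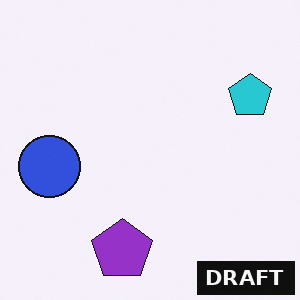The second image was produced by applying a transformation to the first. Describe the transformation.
The second image is the first watermarked with the text "DRAFT" in the lower-right corner.

A dark label reading "DRAFT" appears in the lower-right corner.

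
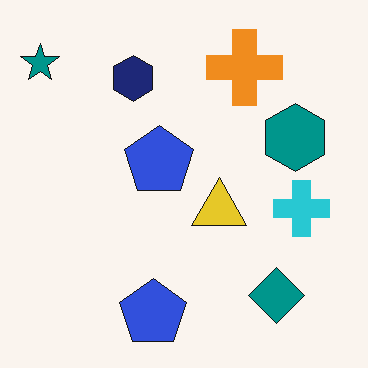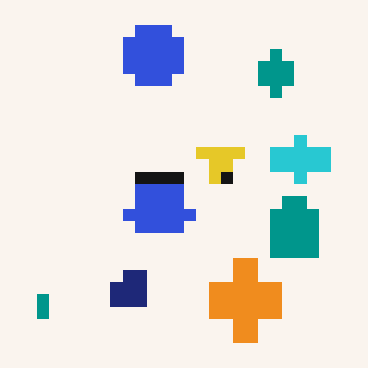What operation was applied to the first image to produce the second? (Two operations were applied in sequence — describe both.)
It was heavily pixelated into large blocks, then flipped vertically (top ↔ bottom).

Shapes are reduced to large square blocks; fine edges and outlines are lost — a downscale-then-upscale (mosaic) effect. The teal star is in the top-left of the first image and the bottom-left of the second — shapes on opposite sides of the horizontal midline have swapped in a mirror flip.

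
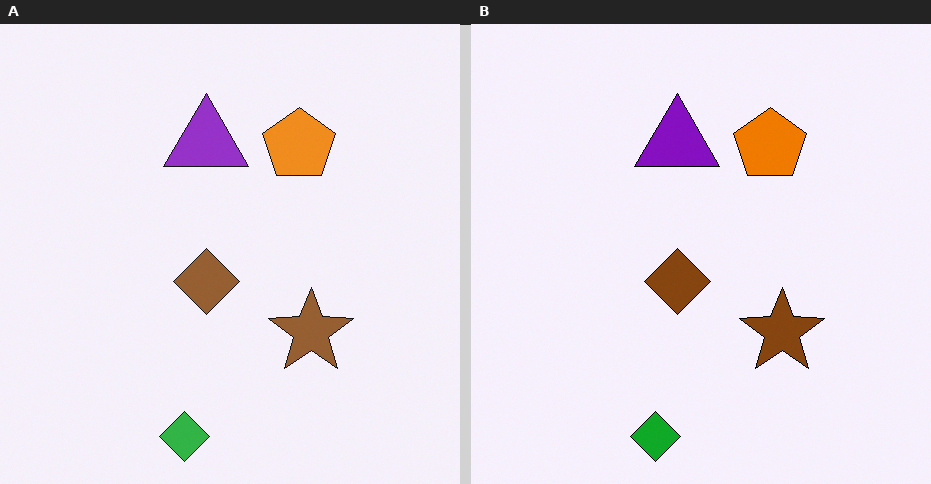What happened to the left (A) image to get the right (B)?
It was given slightly increased contrast.

Tones are pushed away from mid-grey across the whole image — a global contrast change.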